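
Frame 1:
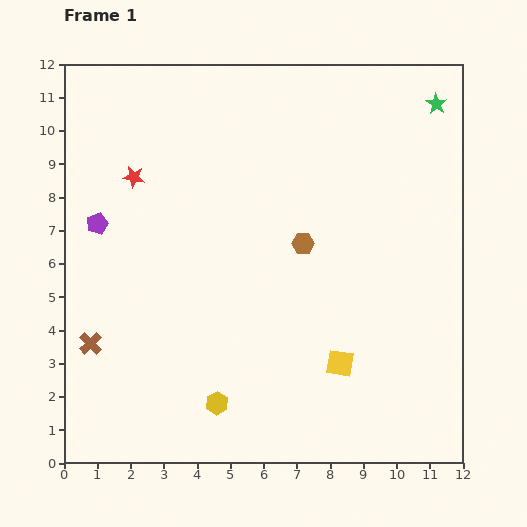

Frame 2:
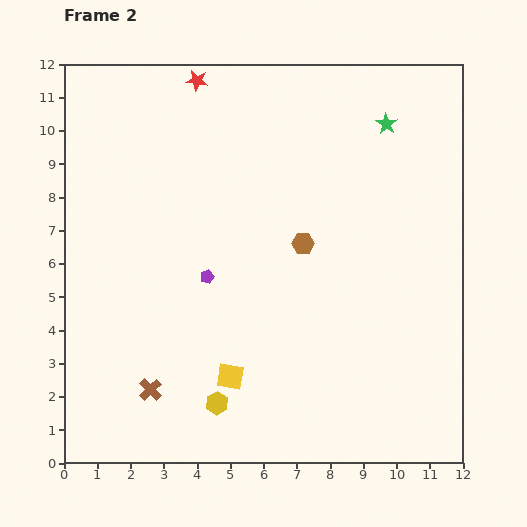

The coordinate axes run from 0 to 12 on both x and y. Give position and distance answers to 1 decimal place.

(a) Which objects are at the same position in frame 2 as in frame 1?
the yellow hexagon, the brown hexagon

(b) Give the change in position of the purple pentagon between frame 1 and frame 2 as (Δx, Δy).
(3.3, -1.6)

The purple pentagon was at (1.0, 7.2) in frame 1 and (4.3, 5.6) in frame 2.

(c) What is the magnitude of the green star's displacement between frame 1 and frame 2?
1.6

The green star moved from (11.2, 10.8) to (9.7, 10.2), a distance of √(1.5² + 0.6²) ≈ 1.6.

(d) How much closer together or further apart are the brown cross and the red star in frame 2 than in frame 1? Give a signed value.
+4.2

Distance in frame 1: 5.2. Distance in frame 2: 9.4.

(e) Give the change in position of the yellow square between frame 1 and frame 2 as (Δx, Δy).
(-3.3, -0.4)

The yellow square was at (8.3, 3.0) in frame 1 and (5.0, 2.6) in frame 2.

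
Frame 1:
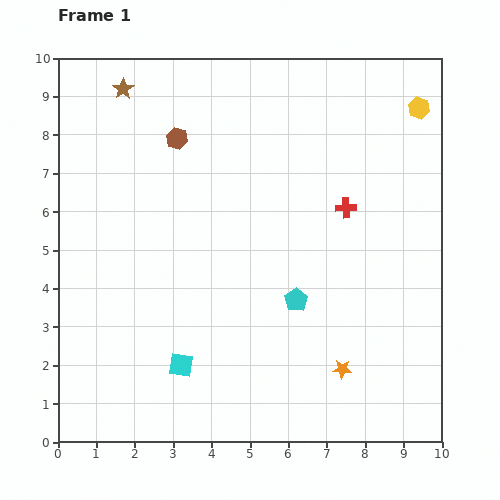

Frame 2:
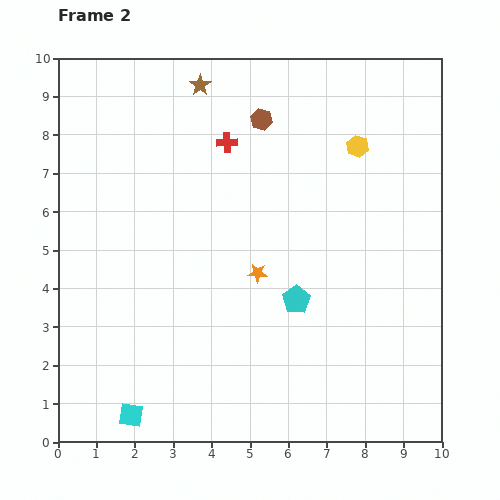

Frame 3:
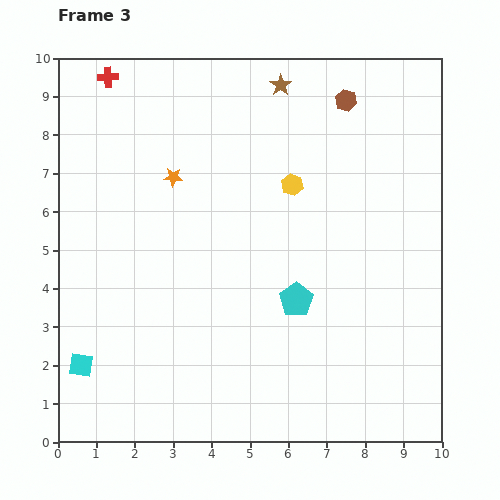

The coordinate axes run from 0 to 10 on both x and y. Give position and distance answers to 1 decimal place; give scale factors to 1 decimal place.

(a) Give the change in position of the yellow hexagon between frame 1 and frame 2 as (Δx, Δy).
(-1.6, -1.0)

The yellow hexagon was at (9.4, 8.7) in frame 1 and (7.8, 7.7) in frame 2.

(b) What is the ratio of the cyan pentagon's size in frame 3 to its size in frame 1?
1.5×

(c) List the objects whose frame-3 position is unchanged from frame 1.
the cyan pentagon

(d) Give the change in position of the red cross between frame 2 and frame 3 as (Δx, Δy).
(-3.1, 1.7)

The red cross was at (4.4, 7.8) in frame 2 and (1.3, 9.5) in frame 3.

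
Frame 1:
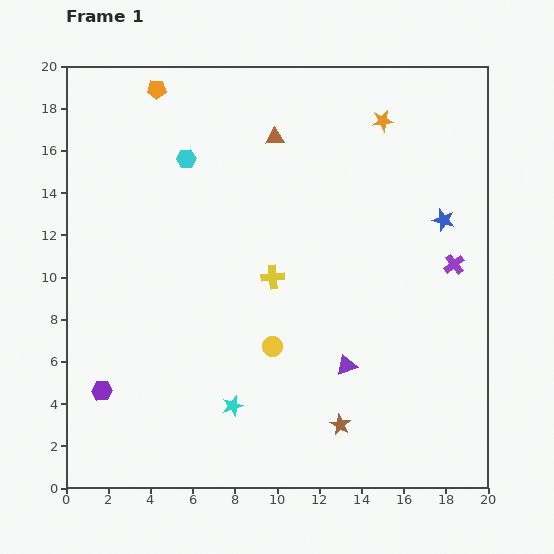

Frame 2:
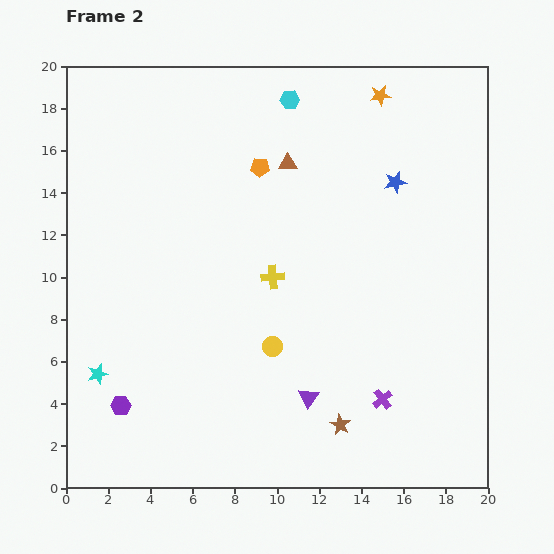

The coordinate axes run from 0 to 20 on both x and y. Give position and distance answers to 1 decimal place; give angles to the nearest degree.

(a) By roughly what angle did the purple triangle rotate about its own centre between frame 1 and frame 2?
35° counter-clockwise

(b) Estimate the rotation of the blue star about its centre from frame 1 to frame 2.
27° counter-clockwise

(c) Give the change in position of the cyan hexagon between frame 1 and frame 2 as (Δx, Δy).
(4.9, 2.8)

The cyan hexagon was at (5.7, 15.6) in frame 1 and (10.6, 18.4) in frame 2.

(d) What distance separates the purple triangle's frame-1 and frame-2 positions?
2.3

The purple triangle moved from (13.3, 5.8) to (11.5, 4.3), a distance of √(1.8² + 1.5²) ≈ 2.3.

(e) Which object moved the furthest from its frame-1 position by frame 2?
the purple cross

(moved 7.2; next 6.6)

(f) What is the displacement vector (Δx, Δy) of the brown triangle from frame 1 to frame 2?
(0.6, -1.2)

The brown triangle was at (9.9, 16.6) in frame 1 and (10.5, 15.4) in frame 2.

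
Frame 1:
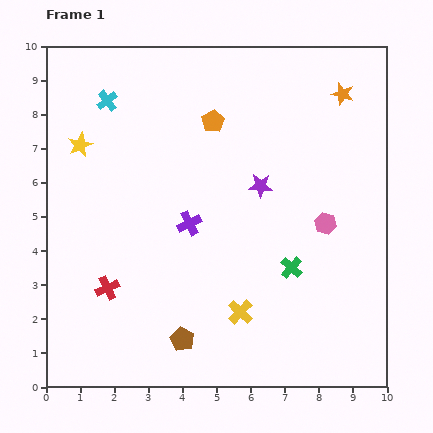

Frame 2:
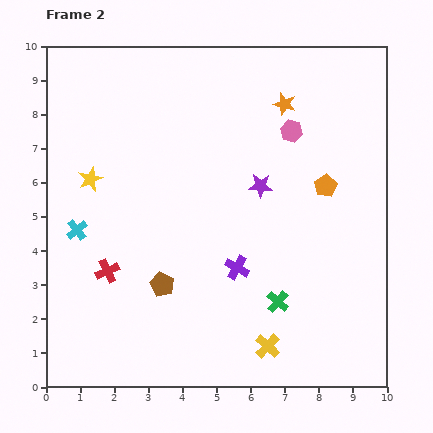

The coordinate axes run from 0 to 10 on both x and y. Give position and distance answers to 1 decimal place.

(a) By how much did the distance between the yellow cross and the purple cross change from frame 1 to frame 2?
-0.5

Distance in frame 1: 3.0. Distance in frame 2: 2.5.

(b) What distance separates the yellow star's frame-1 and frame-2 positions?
1.0

The yellow star moved from (1.0, 7.1) to (1.3, 6.1), a distance of √(0.3² + 1.0²) ≈ 1.0.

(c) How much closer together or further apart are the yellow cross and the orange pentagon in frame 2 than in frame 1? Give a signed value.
-0.7

Distance in frame 1: 5.7. Distance in frame 2: 5.0.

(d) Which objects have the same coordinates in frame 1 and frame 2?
the purple star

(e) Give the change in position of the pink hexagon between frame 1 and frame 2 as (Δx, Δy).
(-1.0, 2.7)

The pink hexagon was at (8.2, 4.8) in frame 1 and (7.2, 7.5) in frame 2.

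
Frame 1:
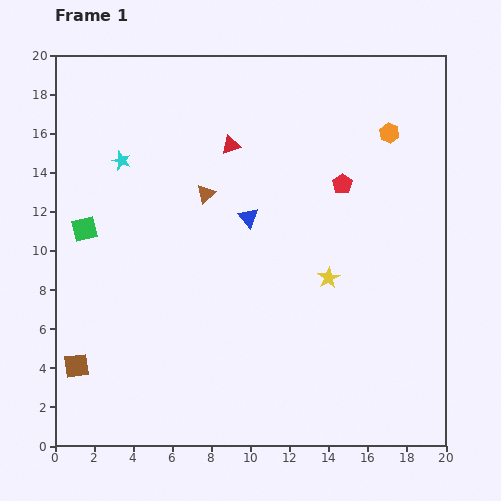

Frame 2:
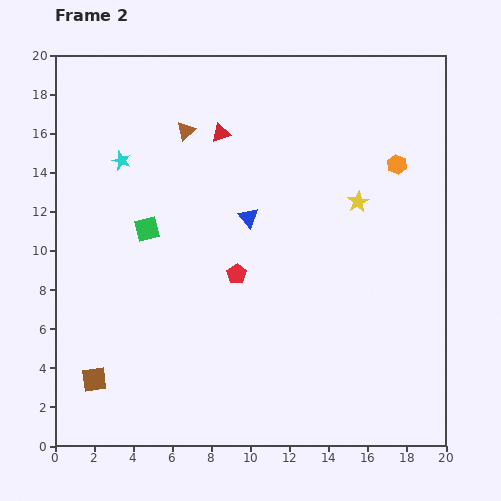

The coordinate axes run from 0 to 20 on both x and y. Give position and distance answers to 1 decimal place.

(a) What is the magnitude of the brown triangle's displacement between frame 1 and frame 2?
3.4

The brown triangle moved from (7.7, 12.9) to (6.7, 16.1), a distance of √(1.0² + 3.2²) ≈ 3.4.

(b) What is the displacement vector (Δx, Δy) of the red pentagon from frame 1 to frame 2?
(-5.4, -4.6)

The red pentagon was at (14.7, 13.4) in frame 1 and (9.3, 8.8) in frame 2.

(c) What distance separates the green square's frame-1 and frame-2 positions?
3.2

The green square moved from (1.5, 11.1) to (4.7, 11.1), a distance of √(3.2² + 0.0²) ≈ 3.2.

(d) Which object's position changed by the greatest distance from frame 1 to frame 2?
the red pentagon

(moved 7.1; next 4.2)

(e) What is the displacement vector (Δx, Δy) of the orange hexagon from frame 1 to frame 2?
(0.4, -1.6)

The orange hexagon was at (17.1, 16.0) in frame 1 and (17.5, 14.4) in frame 2.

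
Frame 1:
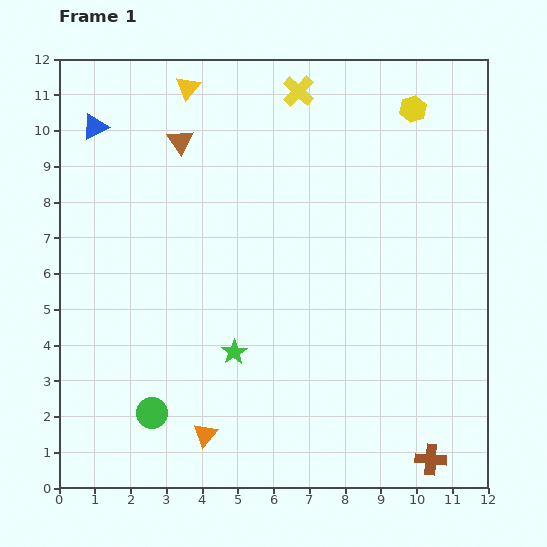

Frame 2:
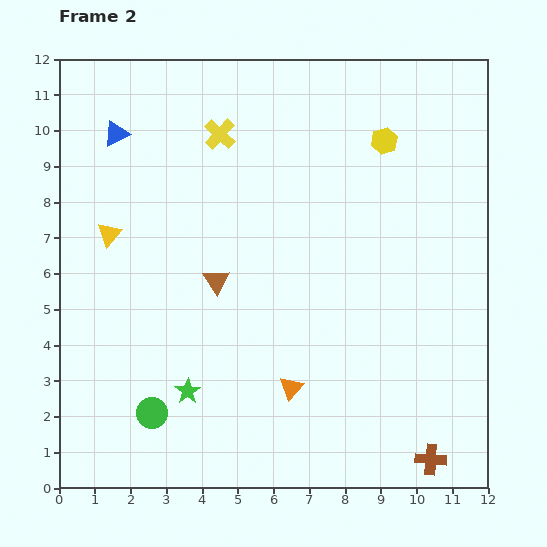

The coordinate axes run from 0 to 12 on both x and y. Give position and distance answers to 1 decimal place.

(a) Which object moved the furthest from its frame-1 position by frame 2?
the yellow triangle

(moved 4.7; next 4.0)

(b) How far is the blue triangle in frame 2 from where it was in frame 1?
0.6

The blue triangle moved from (1.0, 10.1) to (1.6, 9.9), a distance of √(0.6² + 0.2²) ≈ 0.6.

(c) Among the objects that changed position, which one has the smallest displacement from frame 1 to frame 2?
the blue triangle

(moved 0.6)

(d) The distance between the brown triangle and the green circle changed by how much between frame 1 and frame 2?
-3.5

Distance in frame 1: 7.6. Distance in frame 2: 4.1.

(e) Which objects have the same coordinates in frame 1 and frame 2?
the green circle, the brown cross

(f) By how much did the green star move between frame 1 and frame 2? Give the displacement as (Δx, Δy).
(-1.3, -1.1)

The green star was at (4.9, 3.8) in frame 1 and (3.6, 2.7) in frame 2.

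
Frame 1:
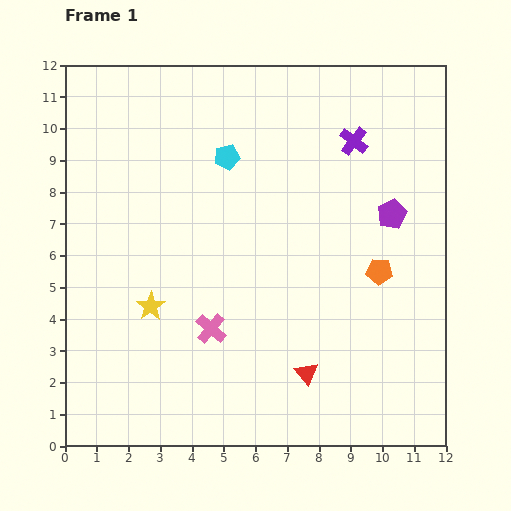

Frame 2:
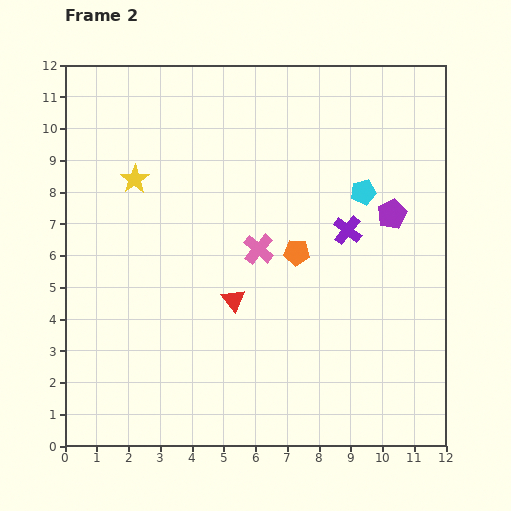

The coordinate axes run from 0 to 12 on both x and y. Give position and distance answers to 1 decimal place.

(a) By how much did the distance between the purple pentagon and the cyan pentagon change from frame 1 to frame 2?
-4.4

Distance in frame 1: 5.5. Distance in frame 2: 1.1.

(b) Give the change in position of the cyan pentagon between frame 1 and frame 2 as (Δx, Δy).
(4.3, -1.1)

The cyan pentagon was at (5.1, 9.1) in frame 1 and (9.4, 8.0) in frame 2.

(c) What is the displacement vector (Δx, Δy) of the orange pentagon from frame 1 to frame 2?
(-2.6, 0.6)

The orange pentagon was at (9.9, 5.5) in frame 1 and (7.3, 6.1) in frame 2.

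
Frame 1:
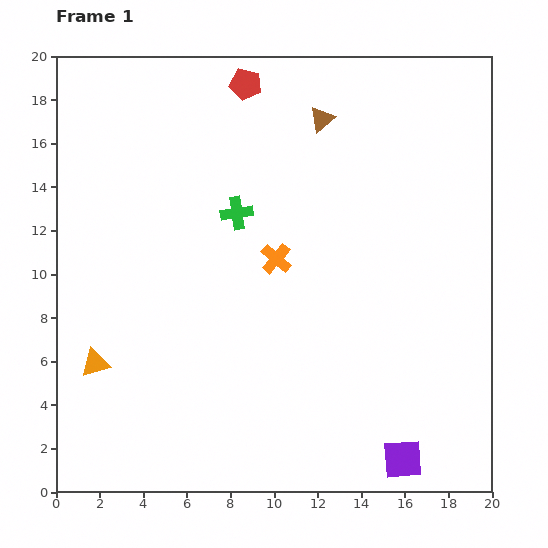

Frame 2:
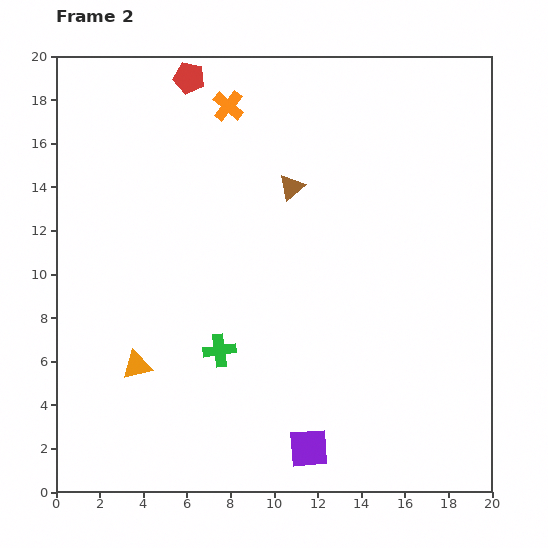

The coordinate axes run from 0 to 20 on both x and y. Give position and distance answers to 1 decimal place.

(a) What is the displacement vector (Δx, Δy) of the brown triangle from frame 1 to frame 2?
(-1.4, -3.1)

The brown triangle was at (12.2, 17.1) in frame 1 and (10.8, 14.0) in frame 2.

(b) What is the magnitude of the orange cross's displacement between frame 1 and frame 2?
7.3

The orange cross moved from (10.1, 10.7) to (7.9, 17.7), a distance of √(2.2² + 7.0²) ≈ 7.3.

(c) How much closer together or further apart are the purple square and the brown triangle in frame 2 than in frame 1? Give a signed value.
-4.0

Distance in frame 1: 16.0. Distance in frame 2: 12.0.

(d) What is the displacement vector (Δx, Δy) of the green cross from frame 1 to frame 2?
(-0.8, -6.3)

The green cross was at (8.3, 12.8) in frame 1 and (7.5, 6.5) in frame 2.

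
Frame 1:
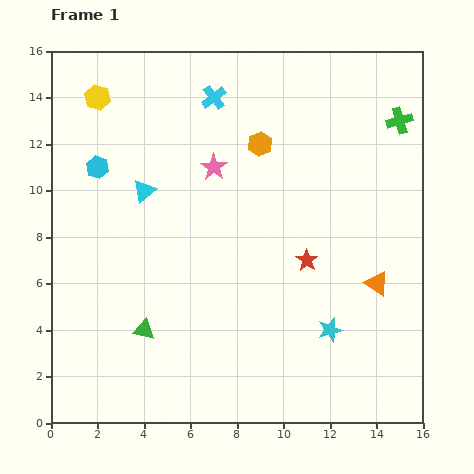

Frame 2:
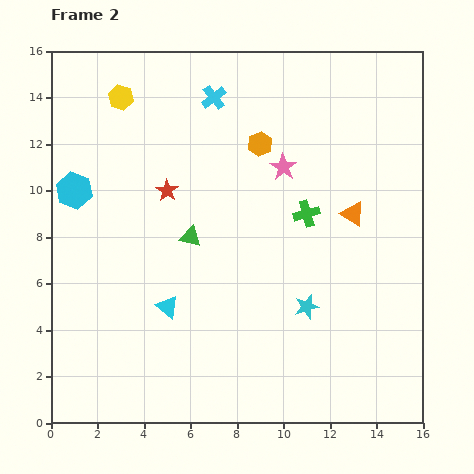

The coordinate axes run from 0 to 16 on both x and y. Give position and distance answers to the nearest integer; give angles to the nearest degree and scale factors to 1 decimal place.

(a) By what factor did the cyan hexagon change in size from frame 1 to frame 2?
1.6×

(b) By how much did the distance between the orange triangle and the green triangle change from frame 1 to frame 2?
-3

Distance in frame 1: 10. Distance in frame 2: 7.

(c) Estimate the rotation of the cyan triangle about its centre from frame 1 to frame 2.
41° counter-clockwise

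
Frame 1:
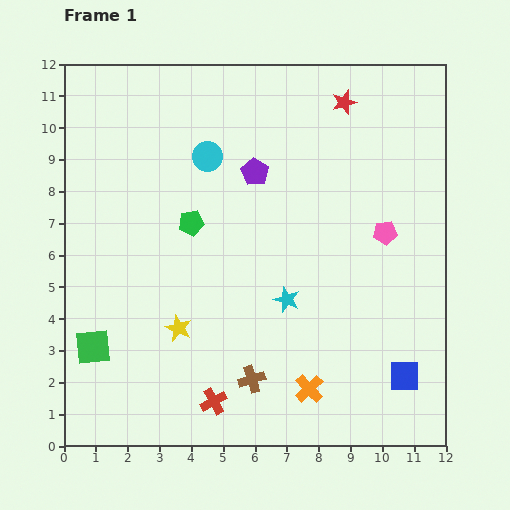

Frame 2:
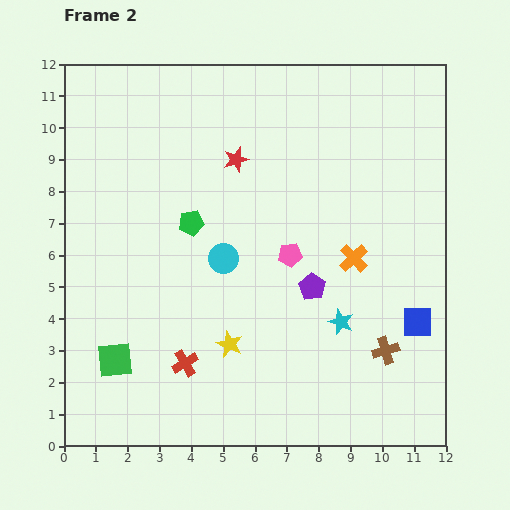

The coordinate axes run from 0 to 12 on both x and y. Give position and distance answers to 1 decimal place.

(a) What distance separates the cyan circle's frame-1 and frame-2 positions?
3.2

The cyan circle moved from (4.5, 9.1) to (5.0, 5.9), a distance of √(0.5² + 3.2²) ≈ 3.2.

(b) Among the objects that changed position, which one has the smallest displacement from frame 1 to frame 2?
the green square

(moved 0.8)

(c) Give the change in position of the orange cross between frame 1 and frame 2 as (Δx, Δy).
(1.4, 4.1)

The orange cross was at (7.7, 1.8) in frame 1 and (9.1, 5.9) in frame 2.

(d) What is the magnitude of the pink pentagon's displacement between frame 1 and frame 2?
3.1

The pink pentagon moved from (10.1, 6.7) to (7.1, 6.0), a distance of √(3.0² + 0.7²) ≈ 3.1.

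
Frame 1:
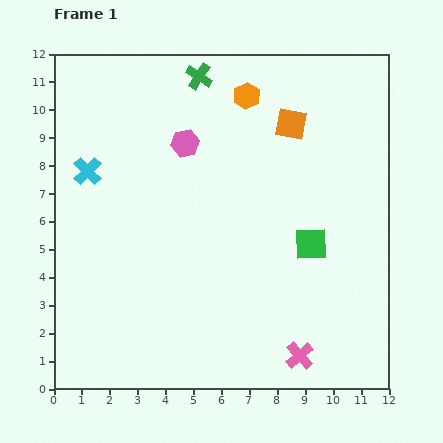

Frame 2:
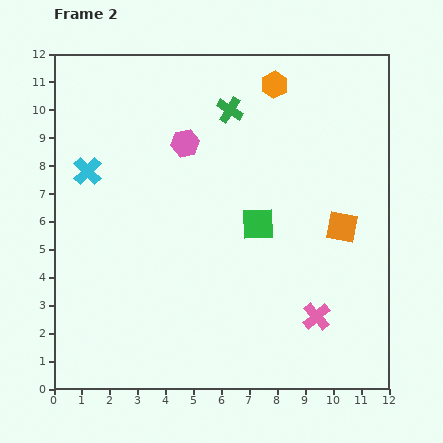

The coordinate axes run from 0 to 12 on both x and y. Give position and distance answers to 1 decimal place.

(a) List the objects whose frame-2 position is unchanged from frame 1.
the cyan cross, the pink hexagon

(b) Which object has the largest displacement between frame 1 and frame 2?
the orange square

(moved 4.1; next 2.0)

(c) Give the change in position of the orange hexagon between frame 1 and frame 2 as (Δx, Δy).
(1.0, 0.4)

The orange hexagon was at (6.9, 10.5) in frame 1 and (7.9, 10.9) in frame 2.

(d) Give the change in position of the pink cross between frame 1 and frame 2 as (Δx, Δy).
(0.6, 1.4)

The pink cross was at (8.8, 1.2) in frame 1 and (9.4, 2.6) in frame 2.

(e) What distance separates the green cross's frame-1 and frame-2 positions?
1.6

The green cross moved from (5.2, 11.2) to (6.3, 10.0), a distance of √(1.1² + 1.2²) ≈ 1.6.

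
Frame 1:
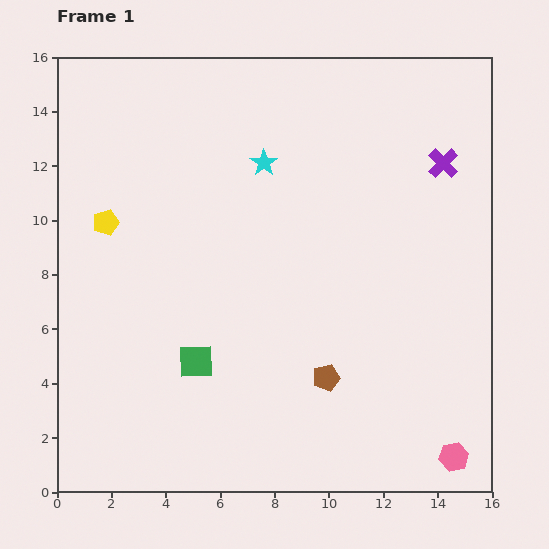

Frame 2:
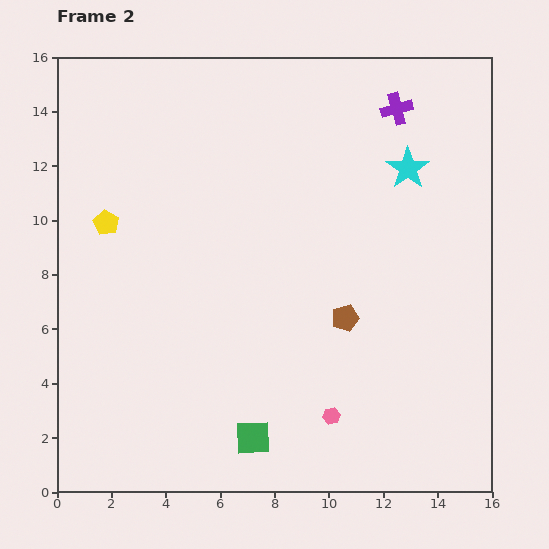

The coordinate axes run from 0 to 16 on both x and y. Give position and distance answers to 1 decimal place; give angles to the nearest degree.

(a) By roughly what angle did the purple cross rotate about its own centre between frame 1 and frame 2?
30° clockwise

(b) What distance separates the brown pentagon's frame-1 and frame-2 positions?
2.3

The brown pentagon moved from (9.9, 4.2) to (10.6, 6.4), a distance of √(0.7² + 2.2²) ≈ 2.3.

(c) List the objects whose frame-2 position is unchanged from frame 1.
the yellow pentagon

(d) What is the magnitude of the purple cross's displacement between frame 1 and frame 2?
2.6

The purple cross moved from (14.2, 12.1) to (12.5, 14.1), a distance of √(1.7² + 2.0²) ≈ 2.6.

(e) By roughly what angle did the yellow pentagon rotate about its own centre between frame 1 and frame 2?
25° counter-clockwise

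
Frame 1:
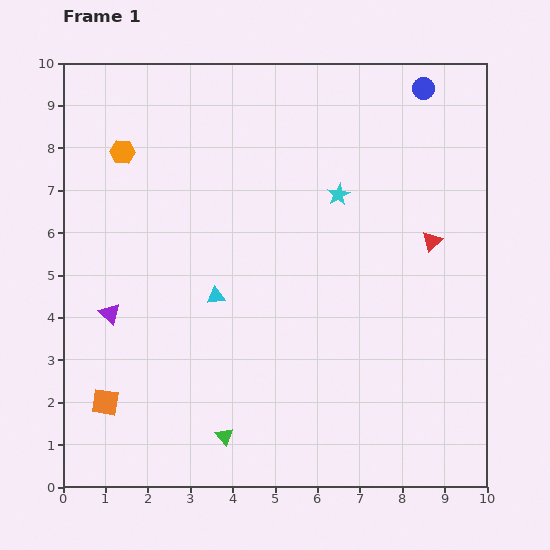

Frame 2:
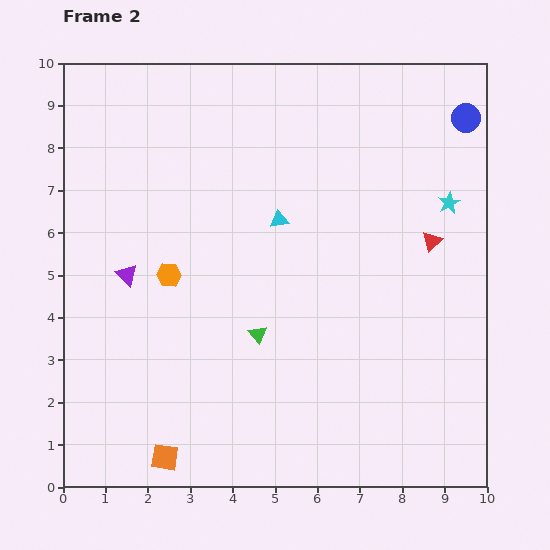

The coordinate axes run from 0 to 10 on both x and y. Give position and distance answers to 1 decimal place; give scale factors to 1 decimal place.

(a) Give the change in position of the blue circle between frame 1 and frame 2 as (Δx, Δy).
(1.0, -0.7)

The blue circle was at (8.5, 9.4) in frame 1 and (9.5, 8.7) in frame 2.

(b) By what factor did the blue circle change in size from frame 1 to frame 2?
1.3×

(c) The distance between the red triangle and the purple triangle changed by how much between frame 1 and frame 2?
-0.6

Distance in frame 1: 7.8. Distance in frame 2: 7.2.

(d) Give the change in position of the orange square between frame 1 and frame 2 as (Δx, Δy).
(1.4, -1.3)

The orange square was at (1.0, 2.0) in frame 1 and (2.4, 0.7) in frame 2.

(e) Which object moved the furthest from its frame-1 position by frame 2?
the orange hexagon

(moved 3.1; next 2.6)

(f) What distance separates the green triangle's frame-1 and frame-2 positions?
2.5

The green triangle moved from (3.8, 1.2) to (4.6, 3.6), a distance of √(0.8² + 2.4²) ≈ 2.5.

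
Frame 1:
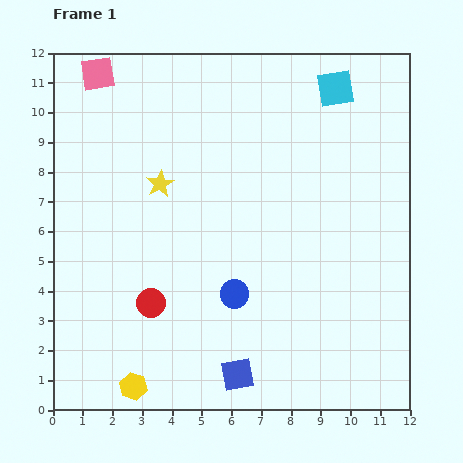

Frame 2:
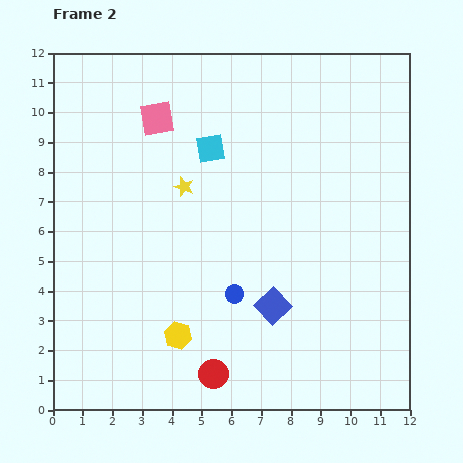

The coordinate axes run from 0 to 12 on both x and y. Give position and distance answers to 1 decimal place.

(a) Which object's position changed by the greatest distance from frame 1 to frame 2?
the cyan square

(moved 4.7; next 3.2)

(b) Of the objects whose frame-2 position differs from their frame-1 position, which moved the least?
the yellow star

(moved 0.8)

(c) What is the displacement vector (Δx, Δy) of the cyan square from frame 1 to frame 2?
(-4.2, -2.0)

The cyan square was at (9.5, 10.8) in frame 1 and (5.3, 8.8) in frame 2.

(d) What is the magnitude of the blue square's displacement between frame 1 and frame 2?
2.6

The blue square moved from (6.2, 1.2) to (7.4, 3.5), a distance of √(1.2² + 2.3²) ≈ 2.6.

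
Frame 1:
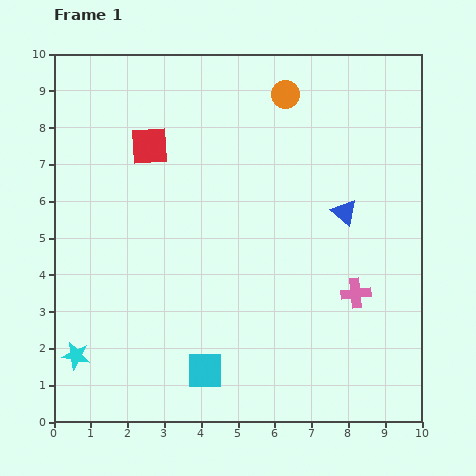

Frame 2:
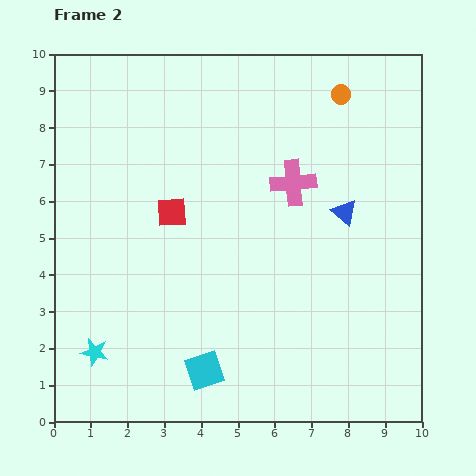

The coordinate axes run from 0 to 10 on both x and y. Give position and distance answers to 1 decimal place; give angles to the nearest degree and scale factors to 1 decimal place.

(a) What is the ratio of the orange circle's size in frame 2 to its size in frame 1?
0.7×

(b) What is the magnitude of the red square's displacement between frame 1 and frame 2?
1.9

The red square moved from (2.6, 7.5) to (3.2, 5.7), a distance of √(0.6² + 1.8²) ≈ 1.9.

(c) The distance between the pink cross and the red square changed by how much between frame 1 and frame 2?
-3.5

Distance in frame 1: 6.9. Distance in frame 2: 3.4.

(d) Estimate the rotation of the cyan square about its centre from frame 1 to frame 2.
18° counter-clockwise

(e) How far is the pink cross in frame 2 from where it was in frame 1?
3.4

The pink cross moved from (8.2, 3.5) to (6.5, 6.5), a distance of √(1.7² + 3.0²) ≈ 3.4.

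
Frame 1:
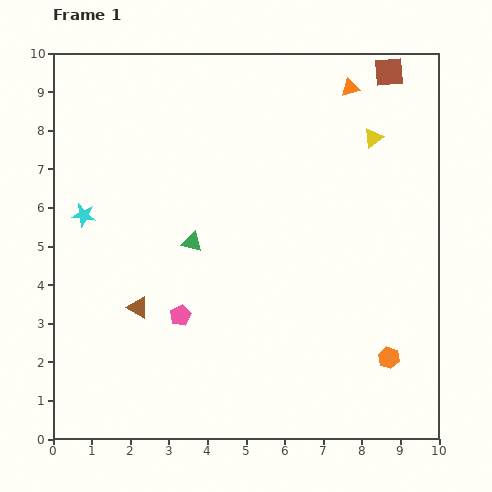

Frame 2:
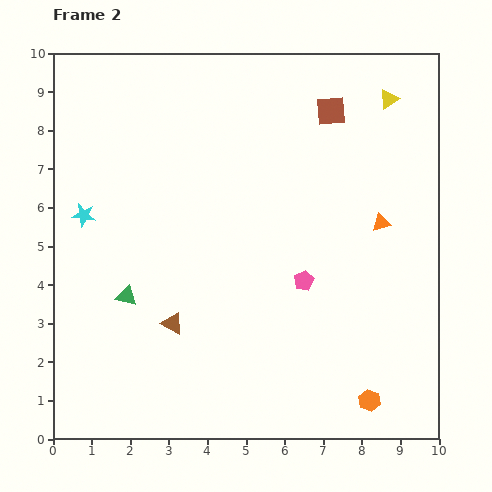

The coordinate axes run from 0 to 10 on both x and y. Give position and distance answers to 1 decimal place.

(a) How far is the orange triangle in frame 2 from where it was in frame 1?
3.6

The orange triangle moved from (7.7, 9.1) to (8.5, 5.6), a distance of √(0.8² + 3.5²) ≈ 3.6.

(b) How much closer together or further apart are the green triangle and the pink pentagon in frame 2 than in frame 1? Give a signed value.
+2.7

Distance in frame 1: 1.9. Distance in frame 2: 4.6.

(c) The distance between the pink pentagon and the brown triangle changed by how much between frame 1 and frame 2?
+2.5

Distance in frame 1: 1.1. Distance in frame 2: 3.6.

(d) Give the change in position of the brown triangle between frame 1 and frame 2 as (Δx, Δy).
(0.9, -0.4)

The brown triangle was at (2.2, 3.4) in frame 1 and (3.1, 3.0) in frame 2.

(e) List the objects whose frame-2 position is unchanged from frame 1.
the cyan star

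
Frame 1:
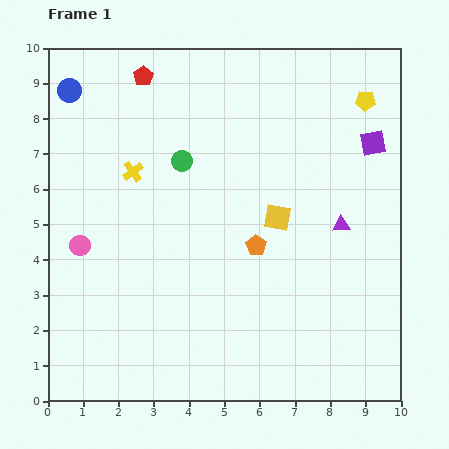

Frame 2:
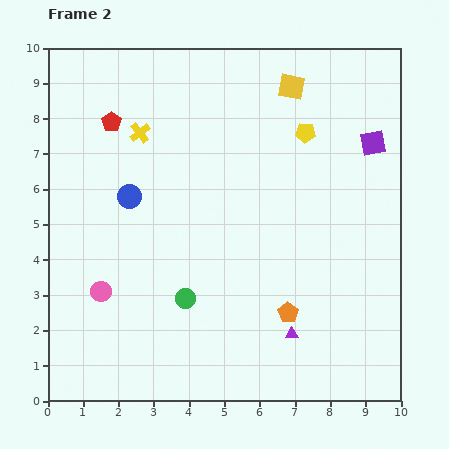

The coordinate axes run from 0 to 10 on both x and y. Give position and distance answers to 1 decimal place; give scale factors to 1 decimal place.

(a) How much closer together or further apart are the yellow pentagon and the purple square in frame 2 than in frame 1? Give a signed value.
+0.7

Distance in frame 1: 1.2. Distance in frame 2: 1.9.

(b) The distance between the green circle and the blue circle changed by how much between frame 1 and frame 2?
-0.5

Distance in frame 1: 3.8. Distance in frame 2: 3.3.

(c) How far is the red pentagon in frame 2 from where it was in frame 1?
1.6

The red pentagon moved from (2.7, 9.2) to (1.8, 7.9), a distance of √(0.9² + 1.3²) ≈ 1.6.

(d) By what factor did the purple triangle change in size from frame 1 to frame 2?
0.7×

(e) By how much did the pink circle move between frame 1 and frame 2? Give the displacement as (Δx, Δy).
(0.6, -1.3)

The pink circle was at (0.9, 4.4) in frame 1 and (1.5, 3.1) in frame 2.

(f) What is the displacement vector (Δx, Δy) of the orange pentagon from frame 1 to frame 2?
(0.9, -1.9)

The orange pentagon was at (5.9, 4.4) in frame 1 and (6.8, 2.5) in frame 2.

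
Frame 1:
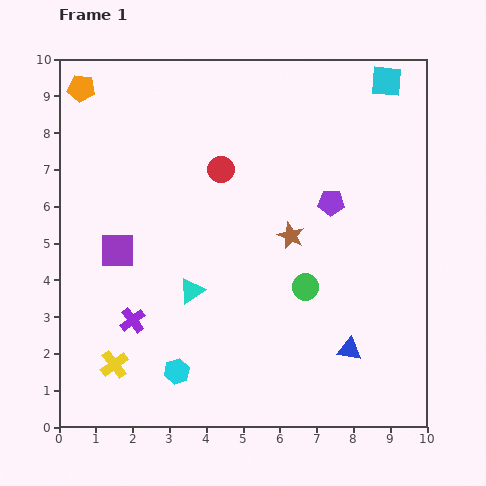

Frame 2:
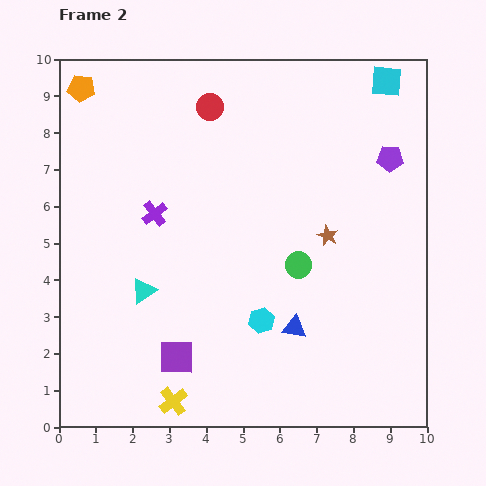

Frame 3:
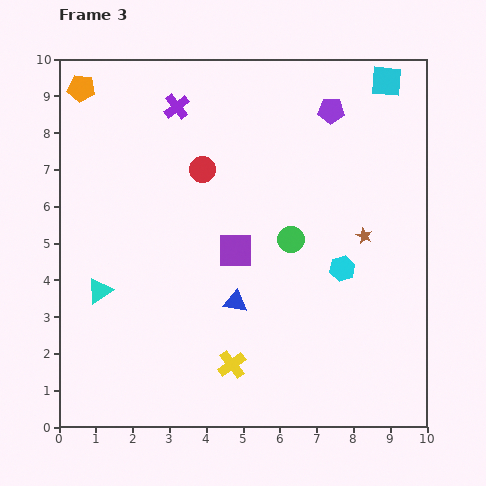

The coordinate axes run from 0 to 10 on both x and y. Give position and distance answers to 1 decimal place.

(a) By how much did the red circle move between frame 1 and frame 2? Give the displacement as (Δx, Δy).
(-0.3, 1.7)

The red circle was at (4.4, 7.0) in frame 1 and (4.1, 8.7) in frame 2.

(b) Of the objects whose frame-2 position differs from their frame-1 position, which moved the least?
the green circle

(moved 0.6)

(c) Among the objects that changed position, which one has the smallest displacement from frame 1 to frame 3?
the red circle

(moved 0.5)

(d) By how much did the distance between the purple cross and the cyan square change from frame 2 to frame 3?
-1.6

Distance in frame 2: 7.3. Distance in frame 3: 5.7.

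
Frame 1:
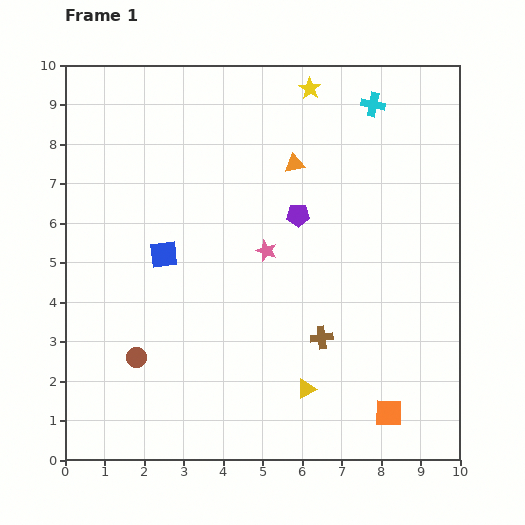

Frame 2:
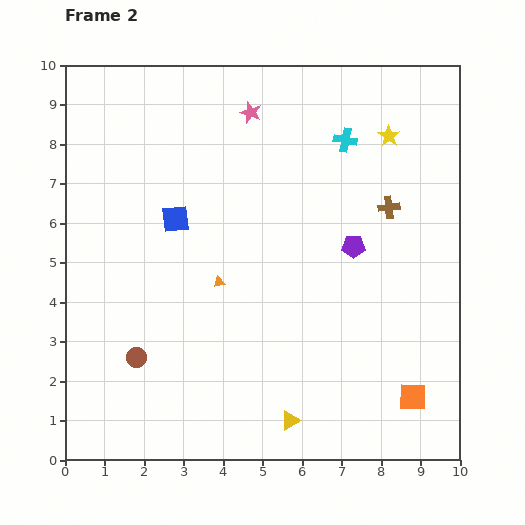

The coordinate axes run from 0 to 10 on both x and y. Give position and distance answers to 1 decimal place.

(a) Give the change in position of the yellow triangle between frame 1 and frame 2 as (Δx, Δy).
(-0.4, -0.8)

The yellow triangle was at (6.1, 1.8) in frame 1 and (5.7, 1.0) in frame 2.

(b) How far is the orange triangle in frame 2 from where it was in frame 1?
3.6

The orange triangle moved from (5.8, 7.5) to (3.9, 4.5), a distance of √(1.9² + 3.0²) ≈ 3.6.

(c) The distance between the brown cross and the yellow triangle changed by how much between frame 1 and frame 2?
+4.6

Distance in frame 1: 1.4. Distance in frame 2: 6.0.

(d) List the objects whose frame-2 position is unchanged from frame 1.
the brown circle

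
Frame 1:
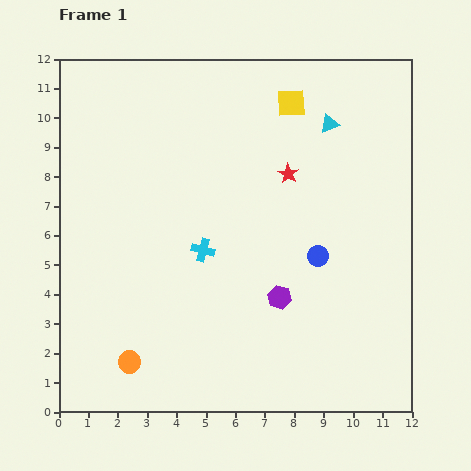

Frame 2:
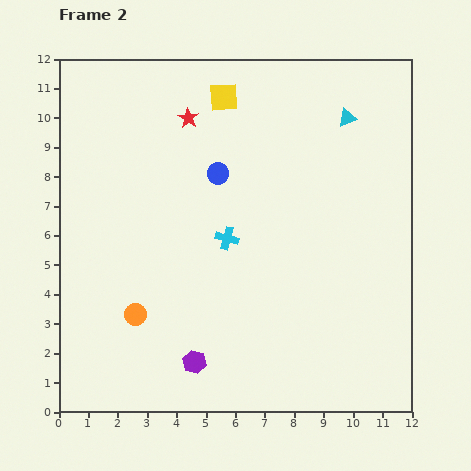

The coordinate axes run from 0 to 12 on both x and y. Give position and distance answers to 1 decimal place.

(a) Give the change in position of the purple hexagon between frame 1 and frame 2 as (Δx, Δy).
(-2.9, -2.2)

The purple hexagon was at (7.5, 3.9) in frame 1 and (4.6, 1.7) in frame 2.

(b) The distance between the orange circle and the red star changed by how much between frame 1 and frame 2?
-1.5

Distance in frame 1: 8.4. Distance in frame 2: 6.9.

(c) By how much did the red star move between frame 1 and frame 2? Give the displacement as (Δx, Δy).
(-3.4, 1.9)

The red star was at (7.8, 8.1) in frame 1 and (4.4, 10.0) in frame 2.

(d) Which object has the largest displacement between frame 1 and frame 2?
the blue circle

(moved 4.4; next 3.9)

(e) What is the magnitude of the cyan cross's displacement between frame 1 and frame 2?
0.9

The cyan cross moved from (4.9, 5.5) to (5.7, 5.9), a distance of √(0.8² + 0.4²) ≈ 0.9.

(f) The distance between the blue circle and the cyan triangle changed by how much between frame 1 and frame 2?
+0.3

Distance in frame 1: 4.5. Distance in frame 2: 4.8.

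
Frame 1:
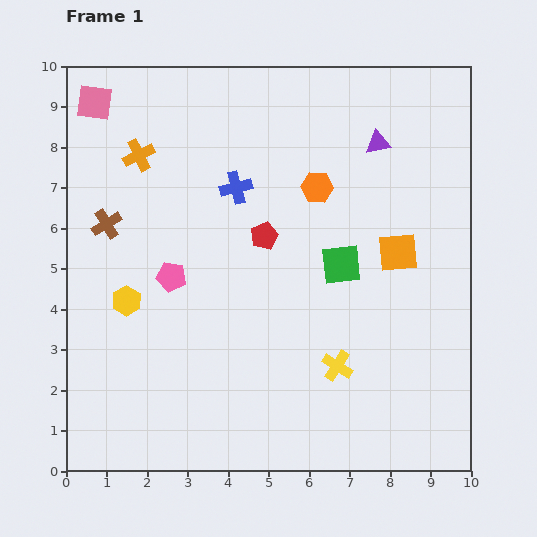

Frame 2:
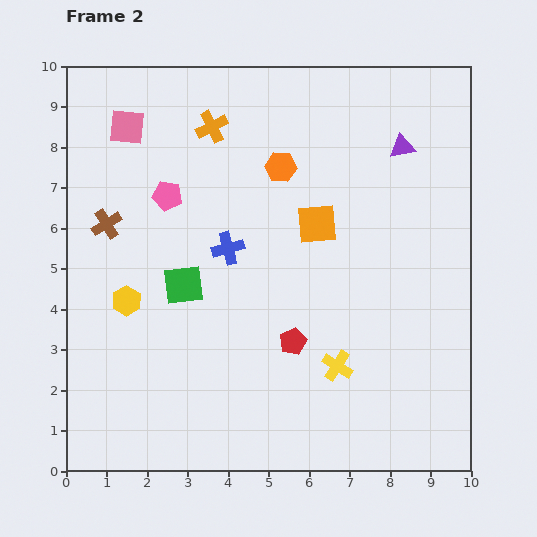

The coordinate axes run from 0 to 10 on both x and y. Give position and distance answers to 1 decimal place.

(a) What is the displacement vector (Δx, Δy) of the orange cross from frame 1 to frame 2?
(1.8, 0.7)

The orange cross was at (1.8, 7.8) in frame 1 and (3.6, 8.5) in frame 2.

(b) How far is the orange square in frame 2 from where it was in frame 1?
2.1

The orange square moved from (8.2, 5.4) to (6.2, 6.1), a distance of √(2.0² + 0.7²) ≈ 2.1.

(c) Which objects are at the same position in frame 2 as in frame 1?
the yellow cross, the brown cross, the yellow hexagon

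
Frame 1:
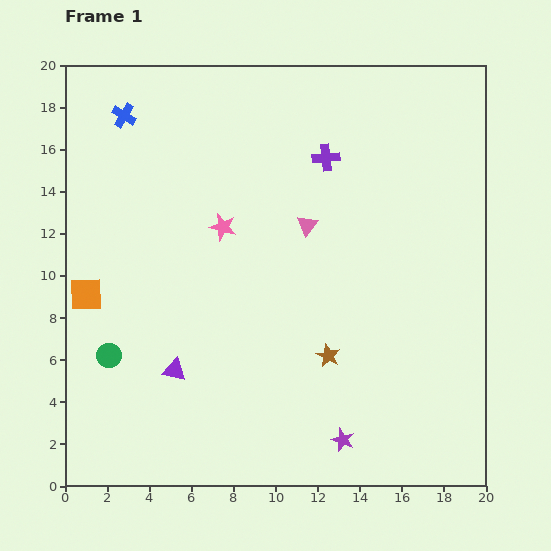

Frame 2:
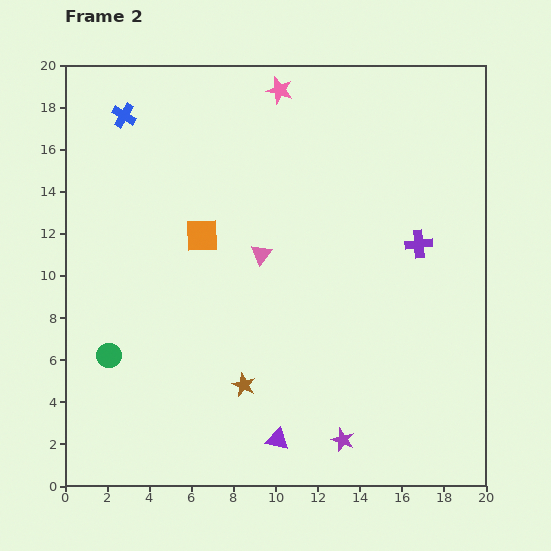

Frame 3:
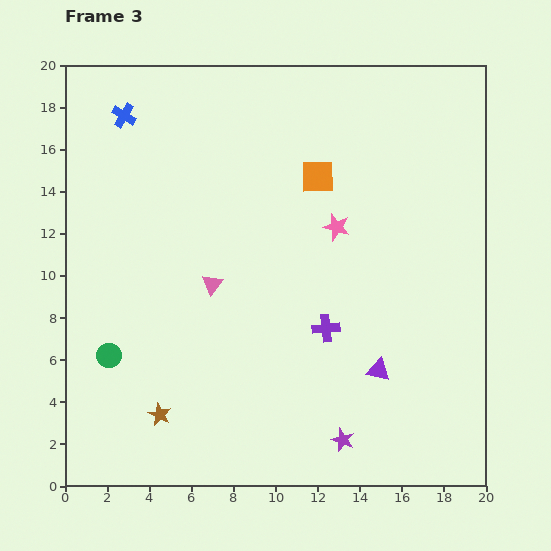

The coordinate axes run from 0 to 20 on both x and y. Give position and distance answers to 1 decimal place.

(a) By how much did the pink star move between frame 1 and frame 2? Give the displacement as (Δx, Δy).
(2.7, 6.5)

The pink star was at (7.5, 12.3) in frame 1 and (10.2, 18.8) in frame 2.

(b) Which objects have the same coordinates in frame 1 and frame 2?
the green circle, the blue cross, the purple star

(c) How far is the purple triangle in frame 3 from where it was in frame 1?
9.7

The purple triangle moved from (5.2, 5.5) to (14.9, 5.5), a distance of √(9.7² + 0.0²) ≈ 9.7.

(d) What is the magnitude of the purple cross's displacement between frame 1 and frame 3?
8.1

The purple cross moved from (12.4, 15.6) to (12.4, 7.5), a distance of √(0.0² + 8.1²) ≈ 8.1.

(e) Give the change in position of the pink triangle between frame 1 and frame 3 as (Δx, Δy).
(-4.5, -2.8)

The pink triangle was at (11.5, 12.4) in frame 1 and (7.0, 9.6) in frame 3.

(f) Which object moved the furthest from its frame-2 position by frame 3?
the pink star

(moved 7.0; next 6.2)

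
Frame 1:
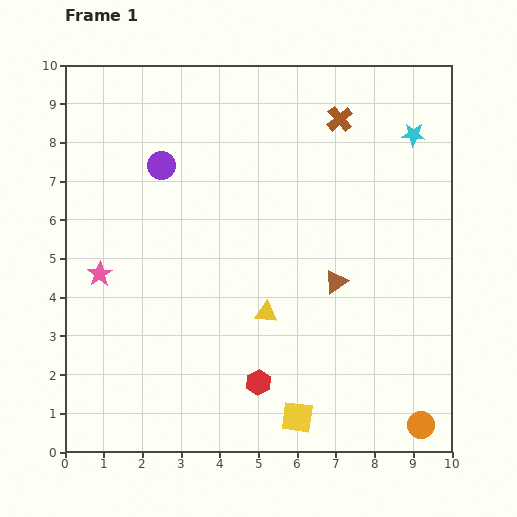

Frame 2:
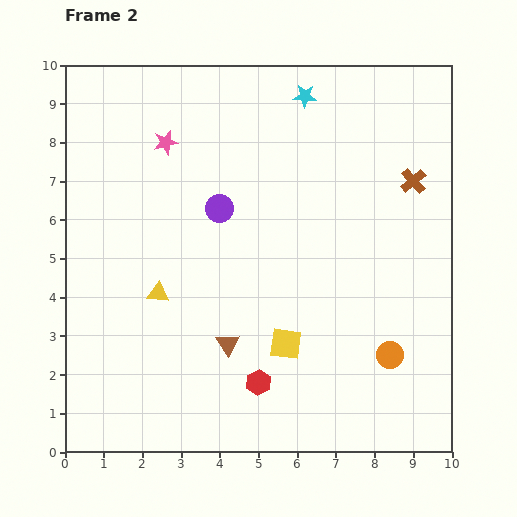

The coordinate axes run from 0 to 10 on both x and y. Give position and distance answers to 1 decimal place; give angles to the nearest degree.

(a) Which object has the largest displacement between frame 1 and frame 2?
the pink star

(moved 3.8; next 3.2)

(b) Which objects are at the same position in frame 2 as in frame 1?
the red hexagon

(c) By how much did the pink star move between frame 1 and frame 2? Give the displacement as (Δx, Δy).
(1.7, 3.4)

The pink star was at (0.9, 4.6) in frame 1 and (2.6, 8.0) in frame 2.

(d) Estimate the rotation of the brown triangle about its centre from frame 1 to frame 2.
29° counter-clockwise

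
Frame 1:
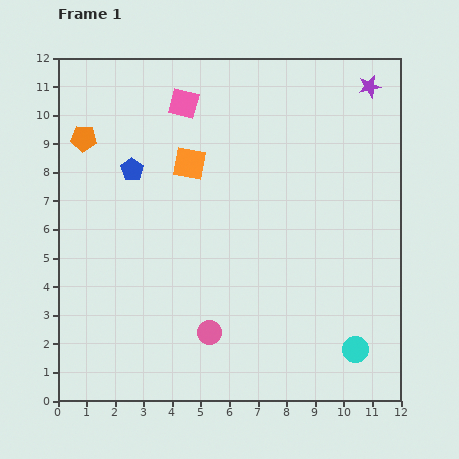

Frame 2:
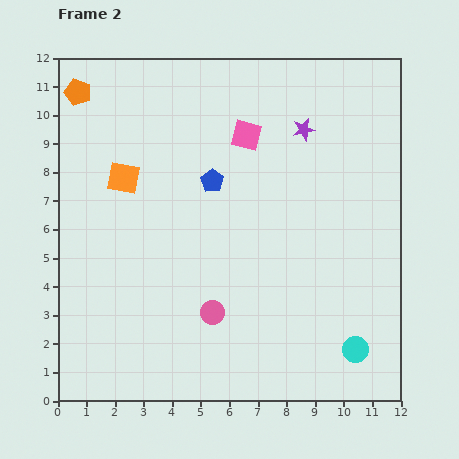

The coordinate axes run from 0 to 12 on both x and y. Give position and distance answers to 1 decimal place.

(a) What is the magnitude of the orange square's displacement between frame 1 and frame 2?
2.4

The orange square moved from (4.6, 8.3) to (2.3, 7.8), a distance of √(2.3² + 0.5²) ≈ 2.4.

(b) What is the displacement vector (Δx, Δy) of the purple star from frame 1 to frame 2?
(-2.3, -1.5)

The purple star was at (10.9, 11.0) in frame 1 and (8.6, 9.5) in frame 2.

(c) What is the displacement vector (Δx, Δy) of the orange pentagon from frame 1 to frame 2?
(-0.2, 1.6)

The orange pentagon was at (0.9, 9.2) in frame 1 and (0.7, 10.8) in frame 2.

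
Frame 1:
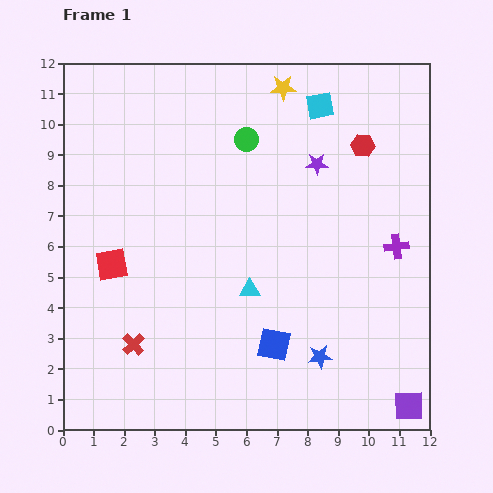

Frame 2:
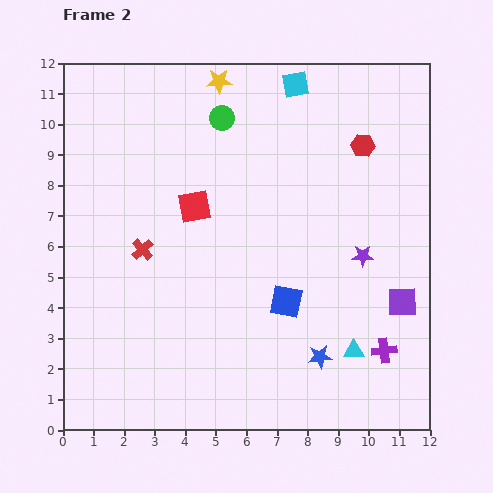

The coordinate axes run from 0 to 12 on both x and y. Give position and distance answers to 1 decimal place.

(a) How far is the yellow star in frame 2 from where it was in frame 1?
2.1

The yellow star moved from (7.2, 11.2) to (5.1, 11.4), a distance of √(2.1² + 0.2²) ≈ 2.1.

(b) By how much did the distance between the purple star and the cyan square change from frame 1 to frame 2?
+4.1

Distance in frame 1: 1.9. Distance in frame 2: 6.0.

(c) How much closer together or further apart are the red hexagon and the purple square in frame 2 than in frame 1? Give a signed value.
-3.3

Distance in frame 1: 8.6. Distance in frame 2: 5.3.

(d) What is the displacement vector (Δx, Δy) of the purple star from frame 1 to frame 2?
(1.5, -3.0)

The purple star was at (8.3, 8.7) in frame 1 and (9.8, 5.7) in frame 2.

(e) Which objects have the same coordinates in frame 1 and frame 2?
the blue star, the red hexagon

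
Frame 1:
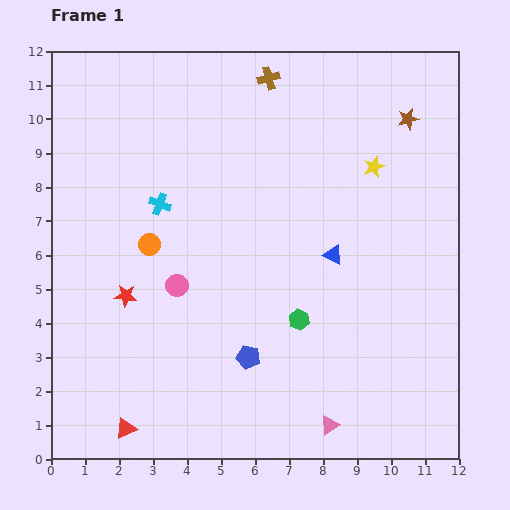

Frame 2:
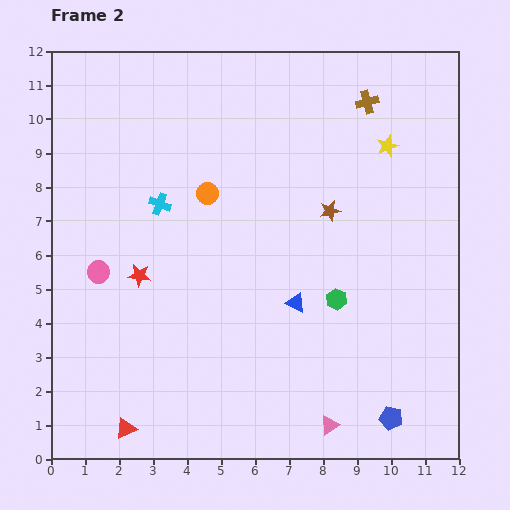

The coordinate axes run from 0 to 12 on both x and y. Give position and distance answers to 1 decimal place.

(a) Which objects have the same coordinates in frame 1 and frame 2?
the pink triangle, the red triangle, the cyan cross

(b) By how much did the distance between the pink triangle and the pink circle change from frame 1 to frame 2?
+2.1

Distance in frame 1: 6.1. Distance in frame 2: 8.2.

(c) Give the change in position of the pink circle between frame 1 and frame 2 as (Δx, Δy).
(-2.3, 0.4)

The pink circle was at (3.7, 5.1) in frame 1 and (1.4, 5.5) in frame 2.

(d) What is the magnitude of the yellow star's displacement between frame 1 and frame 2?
0.7

The yellow star moved from (9.5, 8.6) to (9.9, 9.2), a distance of √(0.4² + 0.6²) ≈ 0.7.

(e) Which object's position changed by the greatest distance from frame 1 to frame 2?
the blue pentagon

(moved 4.6; next 3.5)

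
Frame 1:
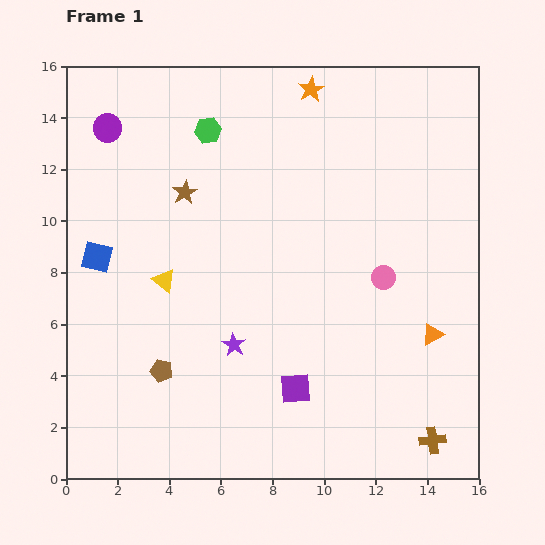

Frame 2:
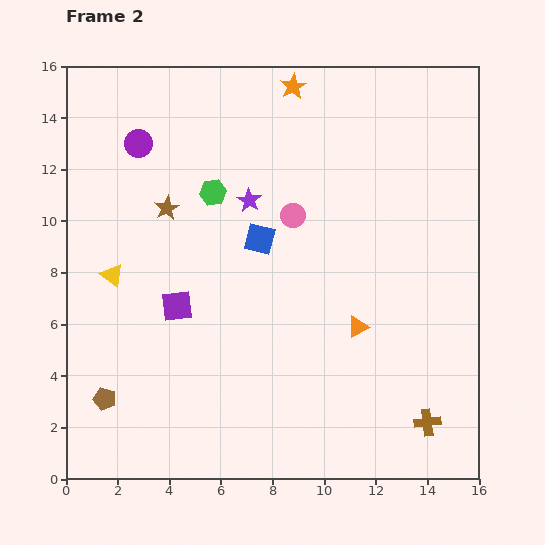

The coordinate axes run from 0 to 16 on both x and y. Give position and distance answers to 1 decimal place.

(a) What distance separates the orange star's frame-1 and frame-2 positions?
0.7

The orange star moved from (9.5, 15.1) to (8.8, 15.2), a distance of √(0.7² + 0.1²) ≈ 0.7.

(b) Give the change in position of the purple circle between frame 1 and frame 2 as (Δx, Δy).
(1.2, -0.6)

The purple circle was at (1.6, 13.6) in frame 1 and (2.8, 13.0) in frame 2.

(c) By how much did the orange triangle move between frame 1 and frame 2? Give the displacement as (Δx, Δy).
(-2.9, 0.3)

The orange triangle was at (14.2, 5.6) in frame 1 and (11.3, 5.9) in frame 2.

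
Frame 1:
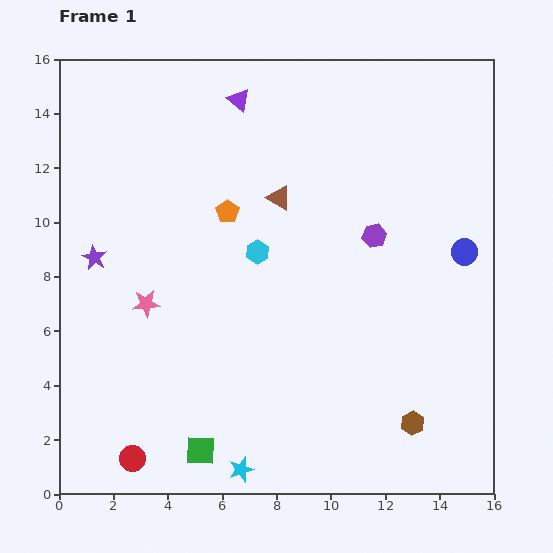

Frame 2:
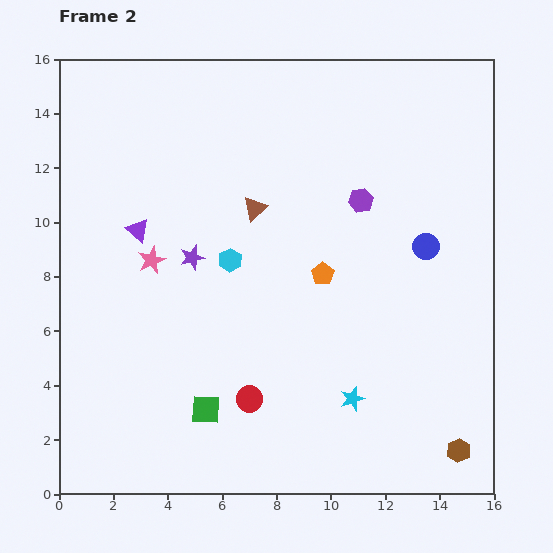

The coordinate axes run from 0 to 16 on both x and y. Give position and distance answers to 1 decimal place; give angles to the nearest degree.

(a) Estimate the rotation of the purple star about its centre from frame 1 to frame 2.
29° clockwise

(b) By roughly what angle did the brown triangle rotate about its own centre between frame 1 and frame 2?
48° clockwise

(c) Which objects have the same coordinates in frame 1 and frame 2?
none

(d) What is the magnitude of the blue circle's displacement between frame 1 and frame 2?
1.4

The blue circle moved from (14.9, 8.9) to (13.5, 9.1), a distance of √(1.4² + 0.2²) ≈ 1.4.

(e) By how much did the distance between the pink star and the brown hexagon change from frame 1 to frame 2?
+2.6

Distance in frame 1: 10.7. Distance in frame 2: 13.3.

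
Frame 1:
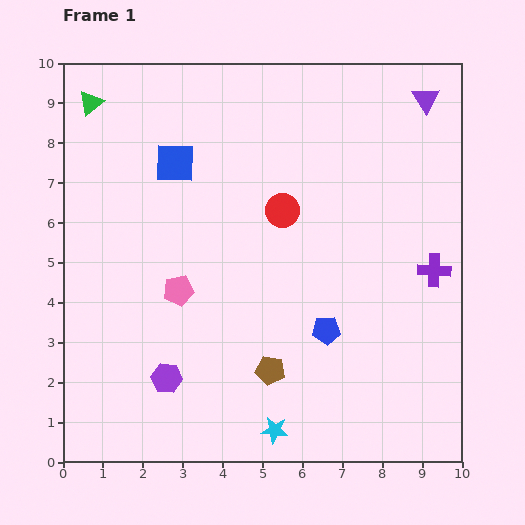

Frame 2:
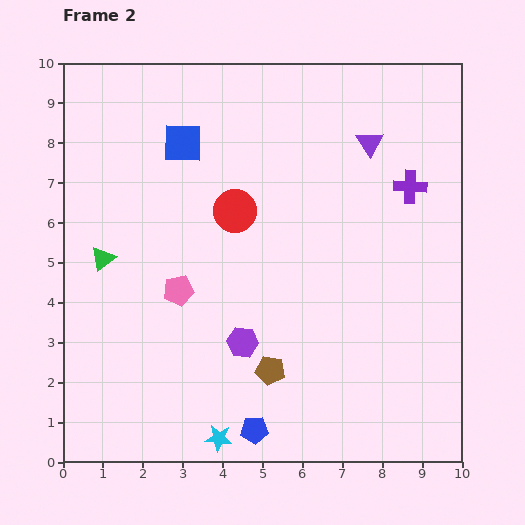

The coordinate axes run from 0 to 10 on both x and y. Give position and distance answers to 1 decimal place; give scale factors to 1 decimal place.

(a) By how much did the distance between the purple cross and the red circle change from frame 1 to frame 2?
+0.3

Distance in frame 1: 4.1. Distance in frame 2: 4.4.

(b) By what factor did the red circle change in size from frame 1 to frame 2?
1.3×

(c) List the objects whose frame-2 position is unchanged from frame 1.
the brown pentagon, the pink pentagon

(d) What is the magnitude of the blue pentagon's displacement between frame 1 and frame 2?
3.1

The blue pentagon moved from (6.6, 3.3) to (4.8, 0.8), a distance of √(1.8² + 2.5²) ≈ 3.1.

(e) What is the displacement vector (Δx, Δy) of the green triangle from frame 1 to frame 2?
(0.3, -3.9)

The green triangle was at (0.7, 9.0) in frame 1 and (1.0, 5.1) in frame 2.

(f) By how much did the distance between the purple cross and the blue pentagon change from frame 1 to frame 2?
+4.1

Distance in frame 1: 3.1. Distance in frame 2: 7.2.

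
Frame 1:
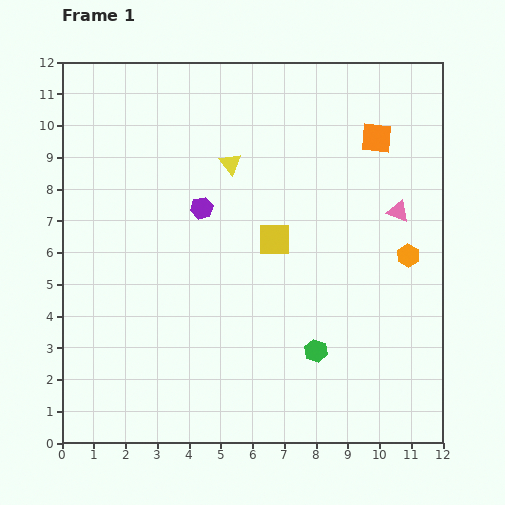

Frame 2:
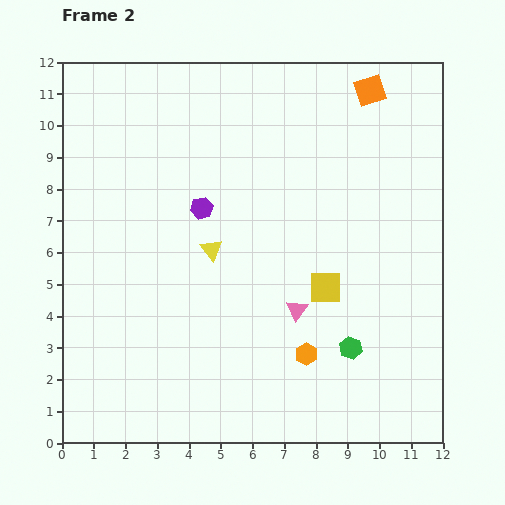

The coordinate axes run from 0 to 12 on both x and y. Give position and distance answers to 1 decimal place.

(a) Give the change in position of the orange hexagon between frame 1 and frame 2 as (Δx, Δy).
(-3.2, -3.1)

The orange hexagon was at (10.9, 5.9) in frame 1 and (7.7, 2.8) in frame 2.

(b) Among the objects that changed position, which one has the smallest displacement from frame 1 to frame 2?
the green hexagon

(moved 1.1)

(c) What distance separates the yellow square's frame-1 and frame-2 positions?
2.2

The yellow square moved from (6.7, 6.4) to (8.3, 4.9), a distance of √(1.6² + 1.5²) ≈ 2.2.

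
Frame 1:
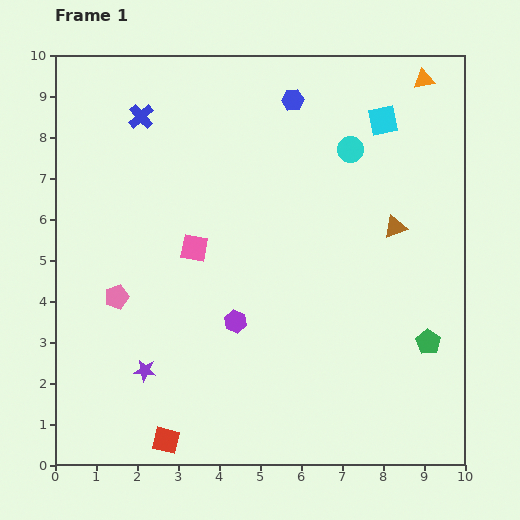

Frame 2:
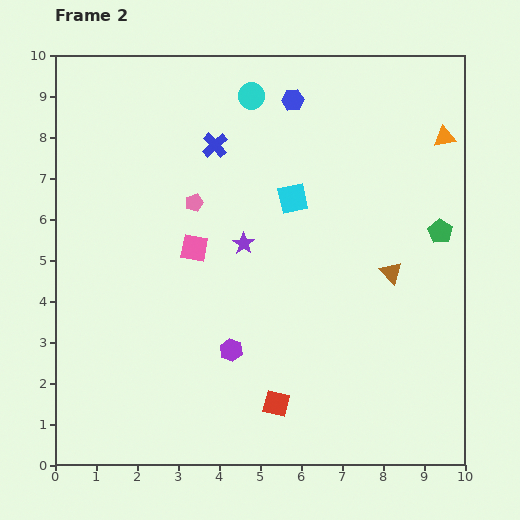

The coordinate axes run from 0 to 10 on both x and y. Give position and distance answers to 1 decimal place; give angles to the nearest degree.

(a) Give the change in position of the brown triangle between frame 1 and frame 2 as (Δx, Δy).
(-0.1, -1.1)

The brown triangle was at (8.3, 5.8) in frame 1 and (8.2, 4.7) in frame 2.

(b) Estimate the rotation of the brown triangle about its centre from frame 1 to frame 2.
53° counter-clockwise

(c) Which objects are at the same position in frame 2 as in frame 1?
the pink square, the blue hexagon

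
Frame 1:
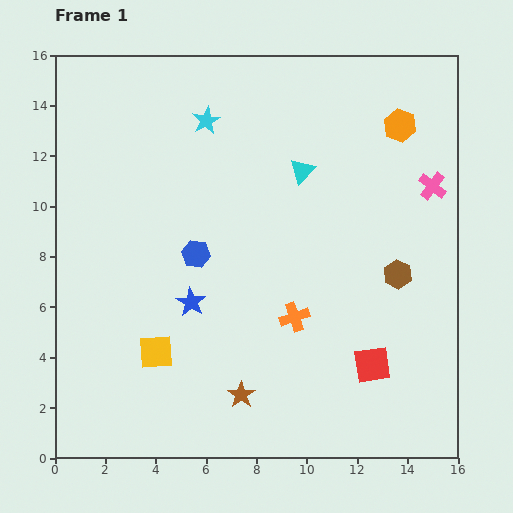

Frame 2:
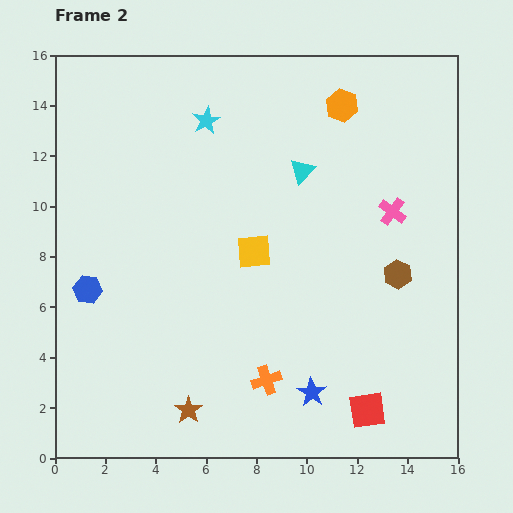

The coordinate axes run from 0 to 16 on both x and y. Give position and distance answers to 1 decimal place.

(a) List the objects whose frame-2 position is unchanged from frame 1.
the cyan star, the cyan triangle, the brown hexagon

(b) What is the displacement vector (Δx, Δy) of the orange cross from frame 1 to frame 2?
(-1.1, -2.5)

The orange cross was at (9.5, 5.6) in frame 1 and (8.4, 3.1) in frame 2.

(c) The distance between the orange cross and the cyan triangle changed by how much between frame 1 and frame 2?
+2.6

Distance in frame 1: 5.8. Distance in frame 2: 8.4.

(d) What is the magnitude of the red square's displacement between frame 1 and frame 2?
1.8

The red square moved from (12.6, 3.7) to (12.4, 1.9), a distance of √(0.2² + 1.8²) ≈ 1.8.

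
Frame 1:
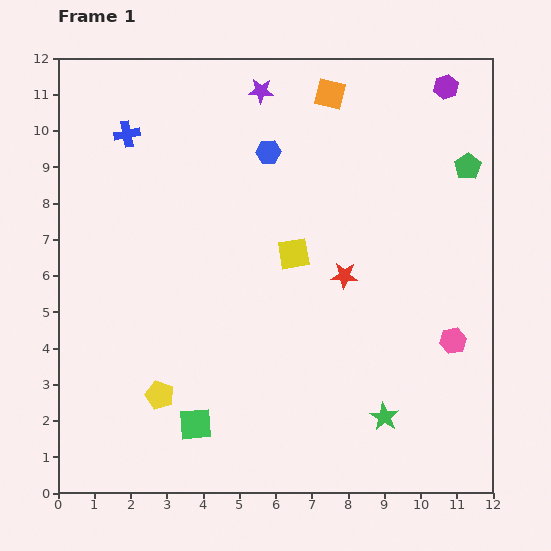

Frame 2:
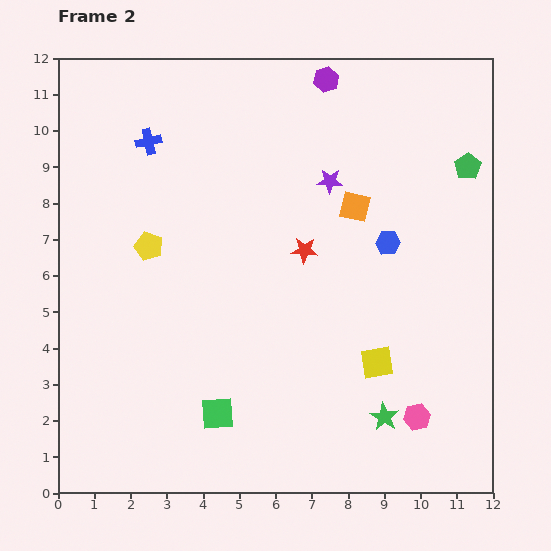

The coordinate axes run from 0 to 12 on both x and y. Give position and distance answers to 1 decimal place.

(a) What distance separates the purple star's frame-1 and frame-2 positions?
3.1

The purple star moved from (5.6, 11.1) to (7.5, 8.6), a distance of √(1.9² + 2.5²) ≈ 3.1.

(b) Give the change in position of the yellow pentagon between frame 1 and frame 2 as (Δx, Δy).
(-0.3, 4.1)

The yellow pentagon was at (2.8, 2.7) in frame 1 and (2.5, 6.8) in frame 2.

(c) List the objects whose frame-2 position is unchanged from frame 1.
the green star, the green pentagon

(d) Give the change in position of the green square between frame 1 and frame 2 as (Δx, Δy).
(0.6, 0.3)

The green square was at (3.8, 1.9) in frame 1 and (4.4, 2.2) in frame 2.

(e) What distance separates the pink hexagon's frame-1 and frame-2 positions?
2.3

The pink hexagon moved from (10.9, 4.2) to (9.9, 2.1), a distance of √(1.0² + 2.1²) ≈ 2.3.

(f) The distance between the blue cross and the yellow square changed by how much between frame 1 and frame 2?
+3.1

Distance in frame 1: 5.7. Distance in frame 2: 8.8.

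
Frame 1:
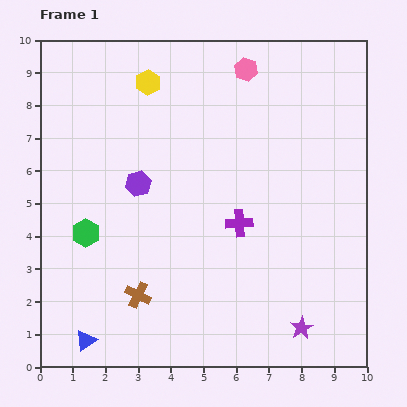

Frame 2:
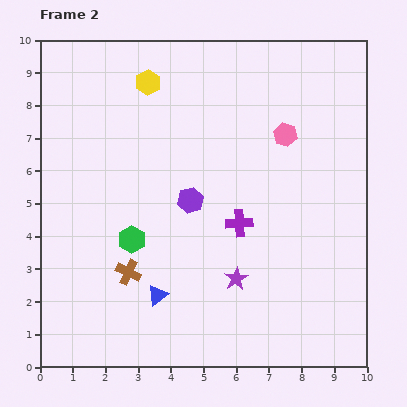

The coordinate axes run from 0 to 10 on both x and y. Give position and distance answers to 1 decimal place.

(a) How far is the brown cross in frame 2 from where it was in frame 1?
0.8

The brown cross moved from (3.0, 2.2) to (2.7, 2.9), a distance of √(0.3² + 0.7²) ≈ 0.8.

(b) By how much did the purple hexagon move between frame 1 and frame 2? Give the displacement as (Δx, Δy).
(1.6, -0.5)

The purple hexagon was at (3.0, 5.6) in frame 1 and (4.6, 5.1) in frame 2.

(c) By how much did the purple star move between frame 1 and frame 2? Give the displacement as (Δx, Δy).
(-2.0, 1.5)

The purple star was at (8.0, 1.2) in frame 1 and (6.0, 2.7) in frame 2.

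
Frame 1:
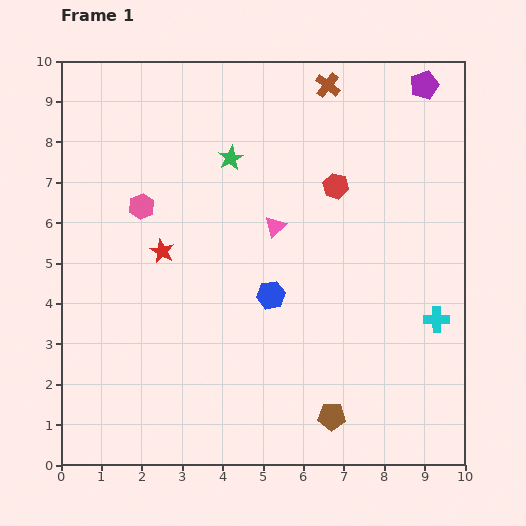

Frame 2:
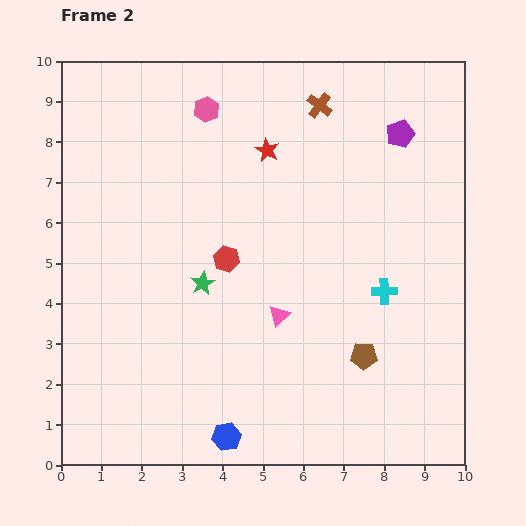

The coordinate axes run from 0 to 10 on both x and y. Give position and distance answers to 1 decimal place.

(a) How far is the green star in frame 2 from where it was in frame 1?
3.2

The green star moved from (4.2, 7.6) to (3.5, 4.5), a distance of √(0.7² + 3.1²) ≈ 3.2.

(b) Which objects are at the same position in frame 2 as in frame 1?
none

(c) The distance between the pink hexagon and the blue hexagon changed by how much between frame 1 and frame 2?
+4.2

Distance in frame 1: 3.9. Distance in frame 2: 8.1.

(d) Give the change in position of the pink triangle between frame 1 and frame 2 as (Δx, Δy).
(0.1, -2.2)

The pink triangle was at (5.3, 5.9) in frame 1 and (5.4, 3.7) in frame 2.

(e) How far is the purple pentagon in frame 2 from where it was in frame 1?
1.3

The purple pentagon moved from (9.0, 9.4) to (8.4, 8.2), a distance of √(0.6² + 1.2²) ≈ 1.3.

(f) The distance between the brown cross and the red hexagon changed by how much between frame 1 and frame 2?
+1.9

Distance in frame 1: 2.5. Distance in frame 2: 4.4.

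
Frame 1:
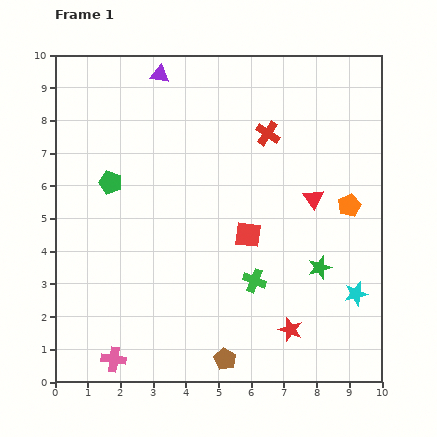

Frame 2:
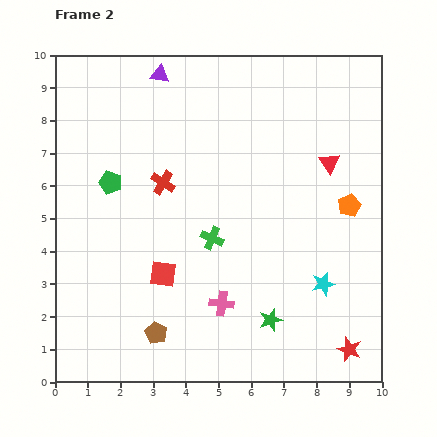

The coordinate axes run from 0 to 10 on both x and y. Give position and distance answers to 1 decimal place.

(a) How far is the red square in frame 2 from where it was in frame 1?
2.9

The red square moved from (5.9, 4.5) to (3.3, 3.3), a distance of √(2.6² + 1.2²) ≈ 2.9.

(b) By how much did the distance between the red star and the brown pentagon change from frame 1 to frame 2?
+3.7

Distance in frame 1: 2.2. Distance in frame 2: 5.9.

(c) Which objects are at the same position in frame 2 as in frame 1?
the green pentagon, the purple triangle, the orange pentagon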